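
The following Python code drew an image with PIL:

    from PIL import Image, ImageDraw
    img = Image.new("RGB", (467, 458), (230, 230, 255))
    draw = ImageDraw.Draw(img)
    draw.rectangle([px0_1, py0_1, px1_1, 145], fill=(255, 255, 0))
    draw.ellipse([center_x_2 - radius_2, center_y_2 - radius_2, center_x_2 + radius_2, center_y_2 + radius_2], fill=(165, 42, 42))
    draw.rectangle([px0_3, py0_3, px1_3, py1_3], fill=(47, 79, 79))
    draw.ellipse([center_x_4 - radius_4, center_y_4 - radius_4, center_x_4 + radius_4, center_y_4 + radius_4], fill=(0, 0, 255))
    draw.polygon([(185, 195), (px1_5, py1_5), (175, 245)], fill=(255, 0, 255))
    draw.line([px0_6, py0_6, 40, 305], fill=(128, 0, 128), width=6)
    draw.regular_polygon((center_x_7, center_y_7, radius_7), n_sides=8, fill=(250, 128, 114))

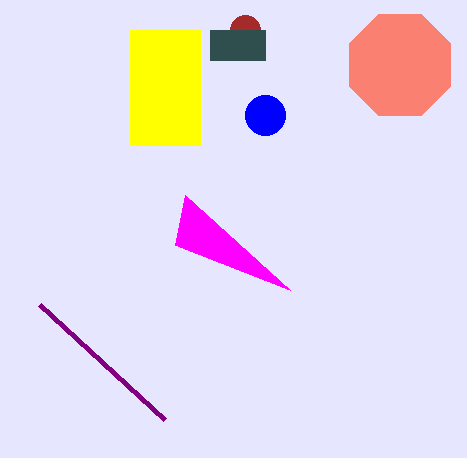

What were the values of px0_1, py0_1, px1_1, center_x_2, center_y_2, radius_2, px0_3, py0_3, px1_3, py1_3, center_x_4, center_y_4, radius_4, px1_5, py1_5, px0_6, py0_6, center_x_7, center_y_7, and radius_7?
px0_1 = 130
py0_1 = 30
px1_1 = 200
center_x_2 = 245
center_y_2 = 30
radius_2 = 15
px0_3 = 210
py0_3 = 30
px1_3 = 265
py1_3 = 60
center_x_4 = 265
center_y_4 = 115
radius_4 = 20
px1_5 = 290
py1_5 = 290
px0_6 = 165
py0_6 = 420
center_x_7 = 400
center_y_7 = 65
radius_7 = 55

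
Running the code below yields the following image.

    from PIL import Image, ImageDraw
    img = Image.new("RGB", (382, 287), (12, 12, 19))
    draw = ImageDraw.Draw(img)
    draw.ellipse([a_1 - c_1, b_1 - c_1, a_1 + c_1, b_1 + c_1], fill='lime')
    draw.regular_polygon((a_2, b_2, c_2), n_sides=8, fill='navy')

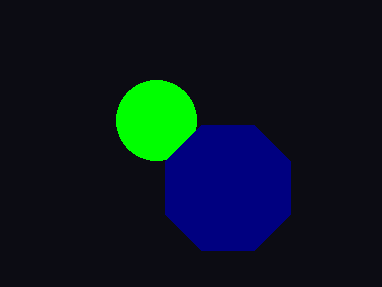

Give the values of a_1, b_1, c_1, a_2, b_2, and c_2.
a_1 = 156, b_1 = 120, c_1 = 40, a_2 = 228, b_2 = 188, c_2 = 68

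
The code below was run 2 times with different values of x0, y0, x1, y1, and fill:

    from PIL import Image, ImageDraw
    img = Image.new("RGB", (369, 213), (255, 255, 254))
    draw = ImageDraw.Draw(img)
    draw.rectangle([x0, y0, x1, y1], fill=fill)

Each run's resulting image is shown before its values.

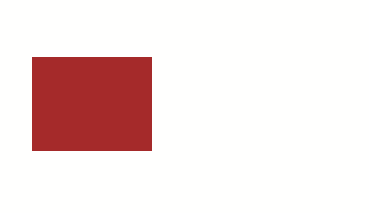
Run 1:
x0 = 32; y0 = 57; x1 = 151; y1 = 150; fill = 'brown'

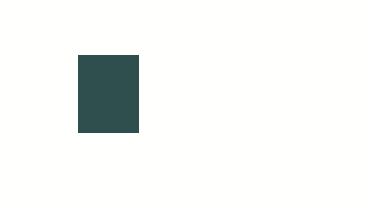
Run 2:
x0 = 78
y0 = 55
x1 = 138
y1 = 132
fill = 'darkslategray'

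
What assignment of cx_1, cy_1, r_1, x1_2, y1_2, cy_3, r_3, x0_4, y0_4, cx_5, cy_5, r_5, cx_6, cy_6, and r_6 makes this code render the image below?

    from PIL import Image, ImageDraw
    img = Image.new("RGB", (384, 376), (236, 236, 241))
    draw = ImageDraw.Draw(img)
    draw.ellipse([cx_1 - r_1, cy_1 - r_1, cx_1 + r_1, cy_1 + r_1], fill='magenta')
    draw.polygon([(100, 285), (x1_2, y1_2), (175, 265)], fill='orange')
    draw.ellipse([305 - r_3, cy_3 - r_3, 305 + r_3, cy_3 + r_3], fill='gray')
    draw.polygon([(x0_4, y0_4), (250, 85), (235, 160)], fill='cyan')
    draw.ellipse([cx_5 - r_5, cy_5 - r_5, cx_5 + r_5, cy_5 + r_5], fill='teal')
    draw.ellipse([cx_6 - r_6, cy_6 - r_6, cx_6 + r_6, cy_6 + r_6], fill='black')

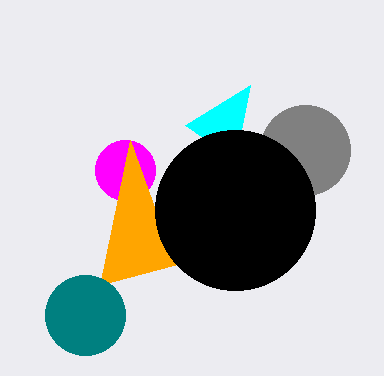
cx_1 = 125
cy_1 = 170
r_1 = 30
x1_2 = 130
y1_2 = 140
cy_3 = 150
r_3 = 45
x0_4 = 185
y0_4 = 125
cx_5 = 85
cy_5 = 315
r_5 = 40
cx_6 = 235
cy_6 = 210
r_6 = 80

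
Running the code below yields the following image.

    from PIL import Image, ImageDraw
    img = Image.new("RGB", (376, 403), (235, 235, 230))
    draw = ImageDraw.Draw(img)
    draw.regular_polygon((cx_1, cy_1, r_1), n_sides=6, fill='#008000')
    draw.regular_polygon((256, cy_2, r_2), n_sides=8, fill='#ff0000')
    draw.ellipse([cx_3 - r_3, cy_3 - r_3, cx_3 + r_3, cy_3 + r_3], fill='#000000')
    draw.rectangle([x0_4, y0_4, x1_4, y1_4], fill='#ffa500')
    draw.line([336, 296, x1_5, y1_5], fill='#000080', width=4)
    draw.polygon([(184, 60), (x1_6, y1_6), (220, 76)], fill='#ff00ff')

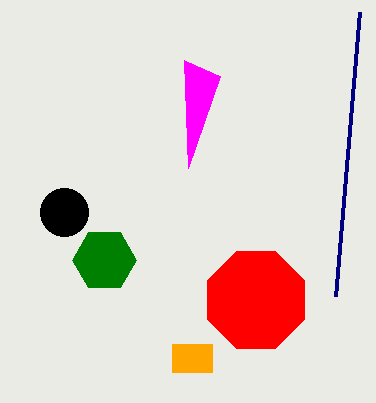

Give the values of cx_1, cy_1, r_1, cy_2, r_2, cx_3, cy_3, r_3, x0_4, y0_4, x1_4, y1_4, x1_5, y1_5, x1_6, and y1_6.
cx_1 = 104, cy_1 = 260, r_1 = 32, cy_2 = 300, r_2 = 52, cx_3 = 64, cy_3 = 212, r_3 = 24, x0_4 = 172, y0_4 = 344, x1_4 = 212, y1_4 = 372, x1_5 = 360, y1_5 = 12, x1_6 = 188, y1_6 = 168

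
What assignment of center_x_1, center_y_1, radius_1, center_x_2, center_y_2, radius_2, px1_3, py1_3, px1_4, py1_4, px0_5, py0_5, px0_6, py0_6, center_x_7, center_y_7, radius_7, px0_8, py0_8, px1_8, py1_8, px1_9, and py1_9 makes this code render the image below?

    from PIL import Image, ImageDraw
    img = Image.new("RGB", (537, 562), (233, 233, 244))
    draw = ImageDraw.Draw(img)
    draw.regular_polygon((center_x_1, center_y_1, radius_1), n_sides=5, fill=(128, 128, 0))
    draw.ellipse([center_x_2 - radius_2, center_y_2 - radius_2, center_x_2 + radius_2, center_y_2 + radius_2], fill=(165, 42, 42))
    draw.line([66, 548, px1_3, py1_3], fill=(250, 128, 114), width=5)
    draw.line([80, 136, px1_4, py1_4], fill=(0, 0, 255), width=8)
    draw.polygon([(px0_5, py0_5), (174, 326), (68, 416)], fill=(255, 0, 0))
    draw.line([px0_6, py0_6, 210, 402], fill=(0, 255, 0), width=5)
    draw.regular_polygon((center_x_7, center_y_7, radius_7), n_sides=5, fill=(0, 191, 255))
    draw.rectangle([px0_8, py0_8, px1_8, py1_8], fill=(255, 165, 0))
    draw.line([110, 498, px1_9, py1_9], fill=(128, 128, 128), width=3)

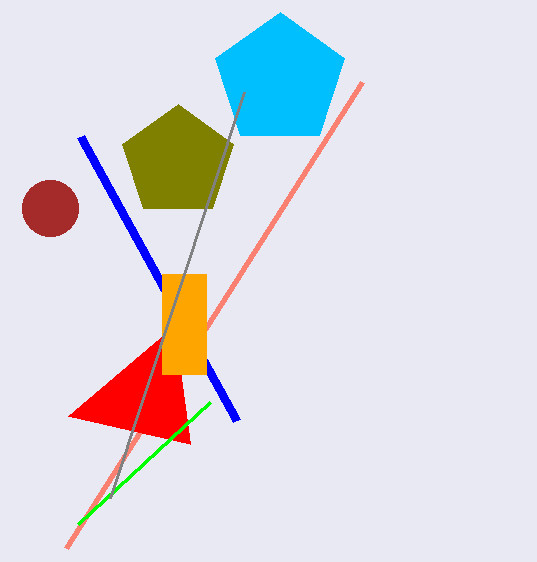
center_x_1 = 178, center_y_1 = 162, radius_1 = 58, center_x_2 = 50, center_y_2 = 208, radius_2 = 28, px1_3 = 362, py1_3 = 82, px1_4 = 236, py1_4 = 420, px0_5 = 190, py0_5 = 444, px0_6 = 78, py0_6 = 524, center_x_7 = 280, center_y_7 = 80, radius_7 = 68, px0_8 = 162, py0_8 = 274, px1_8 = 206, py1_8 = 374, px1_9 = 244, py1_9 = 92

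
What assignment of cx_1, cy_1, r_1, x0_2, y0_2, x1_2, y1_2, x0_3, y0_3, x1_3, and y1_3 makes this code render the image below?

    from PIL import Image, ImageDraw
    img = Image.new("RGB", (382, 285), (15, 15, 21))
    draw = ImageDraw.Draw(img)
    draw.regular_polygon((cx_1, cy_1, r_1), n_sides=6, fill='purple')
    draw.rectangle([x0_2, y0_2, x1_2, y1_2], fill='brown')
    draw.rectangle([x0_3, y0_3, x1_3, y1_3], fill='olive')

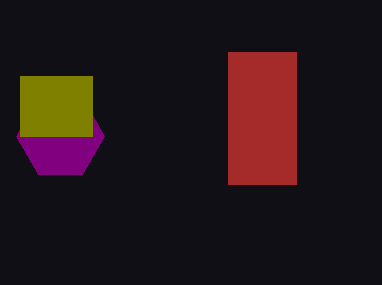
cx_1 = 60, cy_1 = 136, r_1 = 44, x0_2 = 228, y0_2 = 52, x1_2 = 296, y1_2 = 184, x0_3 = 20, y0_3 = 76, x1_3 = 92, y1_3 = 136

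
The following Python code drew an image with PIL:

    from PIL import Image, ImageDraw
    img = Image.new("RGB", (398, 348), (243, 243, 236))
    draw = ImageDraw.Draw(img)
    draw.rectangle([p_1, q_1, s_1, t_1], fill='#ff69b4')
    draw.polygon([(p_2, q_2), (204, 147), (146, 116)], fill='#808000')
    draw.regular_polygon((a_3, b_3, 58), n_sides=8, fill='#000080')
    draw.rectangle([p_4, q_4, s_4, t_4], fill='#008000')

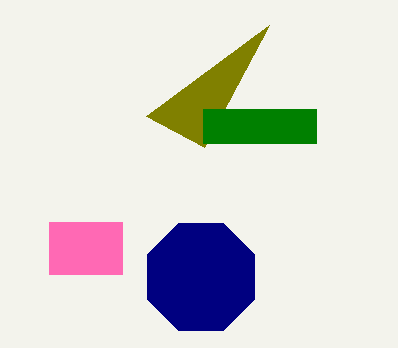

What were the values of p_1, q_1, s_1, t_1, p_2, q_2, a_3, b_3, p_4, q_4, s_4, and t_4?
p_1 = 49, q_1 = 222, s_1 = 122, t_1 = 274, p_2 = 269, q_2 = 25, a_3 = 201, b_3 = 277, p_4 = 203, q_4 = 109, s_4 = 316, t_4 = 143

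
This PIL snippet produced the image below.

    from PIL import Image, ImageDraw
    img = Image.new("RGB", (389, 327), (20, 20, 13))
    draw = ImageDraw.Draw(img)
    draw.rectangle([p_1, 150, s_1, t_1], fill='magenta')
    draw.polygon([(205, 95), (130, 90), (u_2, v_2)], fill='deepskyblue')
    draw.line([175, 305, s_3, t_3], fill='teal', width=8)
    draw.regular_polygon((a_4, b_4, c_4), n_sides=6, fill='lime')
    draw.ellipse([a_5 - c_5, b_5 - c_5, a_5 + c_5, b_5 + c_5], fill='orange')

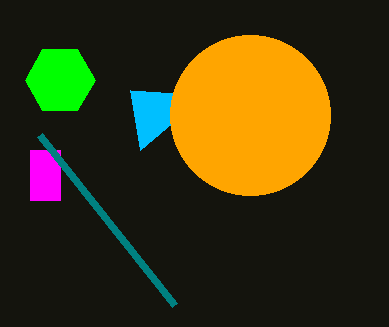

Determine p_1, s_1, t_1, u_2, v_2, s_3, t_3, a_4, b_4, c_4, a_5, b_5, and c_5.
p_1 = 30; s_1 = 60; t_1 = 200; u_2 = 140; v_2 = 150; s_3 = 40; t_3 = 135; a_4 = 60; b_4 = 80; c_4 = 35; a_5 = 250; b_5 = 115; c_5 = 80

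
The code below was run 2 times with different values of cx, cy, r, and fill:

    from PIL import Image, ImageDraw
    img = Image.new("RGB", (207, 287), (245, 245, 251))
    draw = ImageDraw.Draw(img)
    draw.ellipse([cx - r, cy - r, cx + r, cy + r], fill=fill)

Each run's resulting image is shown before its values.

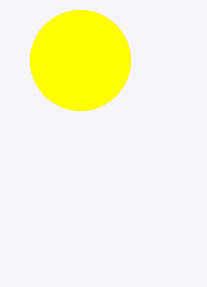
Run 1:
cx = 80, cy = 60, r = 50, fill = 'yellow'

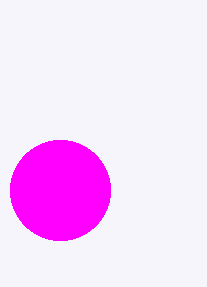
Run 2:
cx = 60, cy = 190, r = 50, fill = 'magenta'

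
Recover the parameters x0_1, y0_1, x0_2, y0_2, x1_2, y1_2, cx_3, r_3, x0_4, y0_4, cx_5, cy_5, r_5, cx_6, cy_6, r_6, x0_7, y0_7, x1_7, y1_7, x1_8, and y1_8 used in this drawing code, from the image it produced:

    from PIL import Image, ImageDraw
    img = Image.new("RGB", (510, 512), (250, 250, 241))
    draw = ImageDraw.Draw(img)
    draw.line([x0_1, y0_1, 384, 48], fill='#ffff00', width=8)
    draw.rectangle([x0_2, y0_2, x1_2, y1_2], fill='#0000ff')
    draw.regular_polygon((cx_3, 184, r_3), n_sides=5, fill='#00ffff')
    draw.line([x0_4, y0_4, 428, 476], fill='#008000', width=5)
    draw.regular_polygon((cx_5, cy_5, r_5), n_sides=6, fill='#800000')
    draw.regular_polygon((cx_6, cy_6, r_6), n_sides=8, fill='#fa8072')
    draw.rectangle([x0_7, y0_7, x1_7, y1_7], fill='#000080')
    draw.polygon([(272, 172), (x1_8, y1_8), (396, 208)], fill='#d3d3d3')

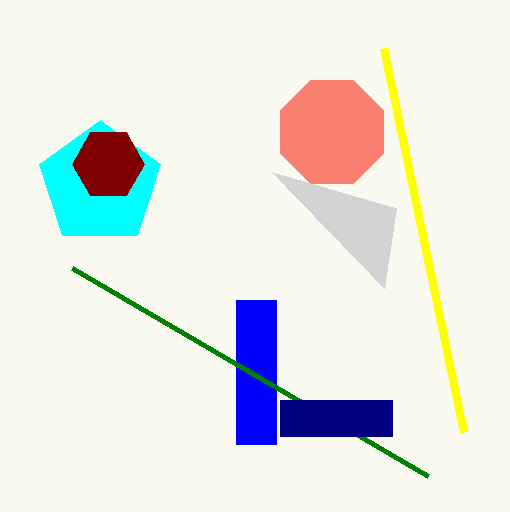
x0_1 = 464
y0_1 = 432
x0_2 = 236
y0_2 = 300
x1_2 = 276
y1_2 = 444
cx_3 = 100
r_3 = 64
x0_4 = 72
y0_4 = 268
cx_5 = 108
cy_5 = 164
r_5 = 36
cx_6 = 332
cy_6 = 132
r_6 = 56
x0_7 = 280
y0_7 = 400
x1_7 = 392
y1_7 = 436
x1_8 = 384
y1_8 = 288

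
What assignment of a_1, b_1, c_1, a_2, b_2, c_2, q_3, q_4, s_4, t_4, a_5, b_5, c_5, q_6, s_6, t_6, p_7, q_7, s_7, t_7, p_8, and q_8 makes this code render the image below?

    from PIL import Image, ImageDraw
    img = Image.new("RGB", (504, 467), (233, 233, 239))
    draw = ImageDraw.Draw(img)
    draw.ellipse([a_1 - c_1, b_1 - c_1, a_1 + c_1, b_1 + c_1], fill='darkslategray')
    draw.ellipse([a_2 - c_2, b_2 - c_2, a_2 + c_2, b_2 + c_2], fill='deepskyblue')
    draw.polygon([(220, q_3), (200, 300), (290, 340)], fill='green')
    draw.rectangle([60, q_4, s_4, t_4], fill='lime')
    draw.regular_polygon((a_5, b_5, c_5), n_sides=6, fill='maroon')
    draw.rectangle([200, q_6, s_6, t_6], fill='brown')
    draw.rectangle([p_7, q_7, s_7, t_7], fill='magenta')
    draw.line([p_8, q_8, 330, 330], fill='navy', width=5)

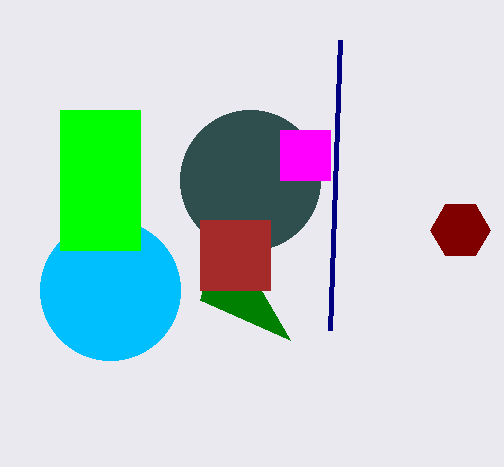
a_1 = 250; b_1 = 180; c_1 = 70; a_2 = 110; b_2 = 290; c_2 = 70; q_3 = 220; q_4 = 110; s_4 = 140; t_4 = 250; a_5 = 460; b_5 = 230; c_5 = 30; q_6 = 220; s_6 = 270; t_6 = 290; p_7 = 280; q_7 = 130; s_7 = 330; t_7 = 180; p_8 = 340; q_8 = 40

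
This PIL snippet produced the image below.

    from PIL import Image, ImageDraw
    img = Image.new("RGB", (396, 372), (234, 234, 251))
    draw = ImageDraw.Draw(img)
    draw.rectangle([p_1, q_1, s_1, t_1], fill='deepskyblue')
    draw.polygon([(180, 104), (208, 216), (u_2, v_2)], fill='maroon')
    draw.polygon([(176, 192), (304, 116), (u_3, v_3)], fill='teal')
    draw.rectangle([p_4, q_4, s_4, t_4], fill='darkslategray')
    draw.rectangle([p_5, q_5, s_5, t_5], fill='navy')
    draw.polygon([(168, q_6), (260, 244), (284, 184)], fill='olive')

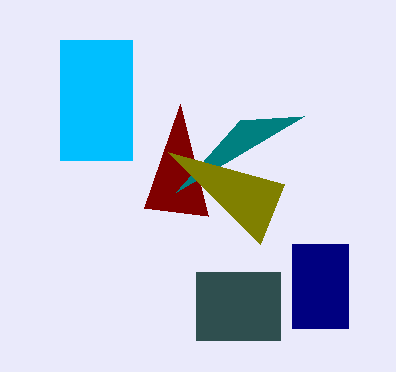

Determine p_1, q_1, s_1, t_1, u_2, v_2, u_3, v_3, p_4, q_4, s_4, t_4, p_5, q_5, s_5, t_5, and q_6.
p_1 = 60, q_1 = 40, s_1 = 132, t_1 = 160, u_2 = 144, v_2 = 208, u_3 = 240, v_3 = 120, p_4 = 196, q_4 = 272, s_4 = 280, t_4 = 340, p_5 = 292, q_5 = 244, s_5 = 348, t_5 = 328, q_6 = 152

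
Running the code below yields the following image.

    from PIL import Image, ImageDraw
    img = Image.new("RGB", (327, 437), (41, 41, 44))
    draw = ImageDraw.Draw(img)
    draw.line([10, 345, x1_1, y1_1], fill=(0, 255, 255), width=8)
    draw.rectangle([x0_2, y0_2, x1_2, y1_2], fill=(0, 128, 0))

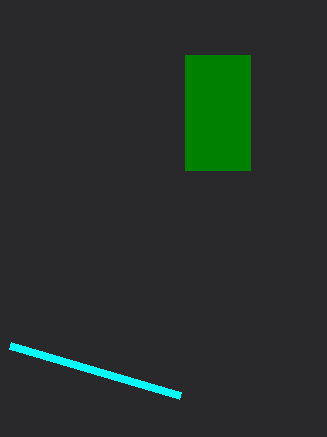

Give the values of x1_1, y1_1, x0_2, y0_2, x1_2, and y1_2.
x1_1 = 180, y1_1 = 395, x0_2 = 185, y0_2 = 55, x1_2 = 250, y1_2 = 170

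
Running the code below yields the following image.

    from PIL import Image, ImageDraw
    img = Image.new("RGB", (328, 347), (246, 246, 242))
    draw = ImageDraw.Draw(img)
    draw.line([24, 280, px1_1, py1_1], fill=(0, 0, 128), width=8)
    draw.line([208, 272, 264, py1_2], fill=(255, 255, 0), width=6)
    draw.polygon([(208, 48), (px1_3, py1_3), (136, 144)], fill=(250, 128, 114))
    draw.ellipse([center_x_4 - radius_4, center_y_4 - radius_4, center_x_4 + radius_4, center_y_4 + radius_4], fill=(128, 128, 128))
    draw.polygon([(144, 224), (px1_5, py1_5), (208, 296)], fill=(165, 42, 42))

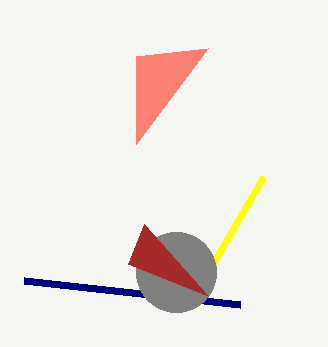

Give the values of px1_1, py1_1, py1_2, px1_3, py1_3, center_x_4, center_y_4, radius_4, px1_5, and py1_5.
px1_1 = 240, py1_1 = 304, py1_2 = 176, px1_3 = 136, py1_3 = 56, center_x_4 = 176, center_y_4 = 272, radius_4 = 40, px1_5 = 128, py1_5 = 264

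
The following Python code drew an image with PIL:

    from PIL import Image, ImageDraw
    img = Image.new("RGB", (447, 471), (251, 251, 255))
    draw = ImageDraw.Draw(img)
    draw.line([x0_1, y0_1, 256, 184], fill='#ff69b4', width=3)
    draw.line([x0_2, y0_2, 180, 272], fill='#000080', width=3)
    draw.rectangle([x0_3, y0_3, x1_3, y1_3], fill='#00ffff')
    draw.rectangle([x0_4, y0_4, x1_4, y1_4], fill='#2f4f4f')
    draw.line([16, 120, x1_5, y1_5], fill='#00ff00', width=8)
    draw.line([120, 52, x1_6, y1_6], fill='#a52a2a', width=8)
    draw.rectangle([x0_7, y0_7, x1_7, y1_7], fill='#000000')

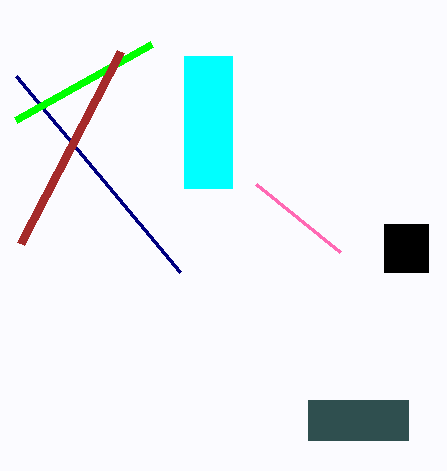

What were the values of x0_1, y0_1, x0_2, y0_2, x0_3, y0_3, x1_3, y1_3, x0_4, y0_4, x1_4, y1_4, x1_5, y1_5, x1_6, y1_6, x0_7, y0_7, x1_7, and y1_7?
x0_1 = 340
y0_1 = 252
x0_2 = 16
y0_2 = 76
x0_3 = 184
y0_3 = 56
x1_3 = 232
y1_3 = 188
x0_4 = 308
y0_4 = 400
x1_4 = 408
y1_4 = 440
x1_5 = 152
y1_5 = 44
x1_6 = 20
y1_6 = 244
x0_7 = 384
y0_7 = 224
x1_7 = 428
y1_7 = 272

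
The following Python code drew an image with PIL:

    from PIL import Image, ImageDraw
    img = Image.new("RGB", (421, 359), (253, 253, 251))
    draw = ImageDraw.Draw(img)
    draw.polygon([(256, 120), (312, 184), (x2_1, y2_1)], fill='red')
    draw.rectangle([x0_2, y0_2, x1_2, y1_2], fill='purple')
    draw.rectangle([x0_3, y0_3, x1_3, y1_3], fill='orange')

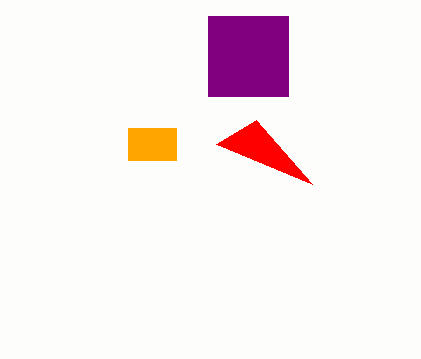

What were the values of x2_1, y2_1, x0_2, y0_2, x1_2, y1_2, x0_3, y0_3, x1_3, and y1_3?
x2_1 = 216; y2_1 = 144; x0_2 = 208; y0_2 = 16; x1_2 = 288; y1_2 = 96; x0_3 = 128; y0_3 = 128; x1_3 = 176; y1_3 = 160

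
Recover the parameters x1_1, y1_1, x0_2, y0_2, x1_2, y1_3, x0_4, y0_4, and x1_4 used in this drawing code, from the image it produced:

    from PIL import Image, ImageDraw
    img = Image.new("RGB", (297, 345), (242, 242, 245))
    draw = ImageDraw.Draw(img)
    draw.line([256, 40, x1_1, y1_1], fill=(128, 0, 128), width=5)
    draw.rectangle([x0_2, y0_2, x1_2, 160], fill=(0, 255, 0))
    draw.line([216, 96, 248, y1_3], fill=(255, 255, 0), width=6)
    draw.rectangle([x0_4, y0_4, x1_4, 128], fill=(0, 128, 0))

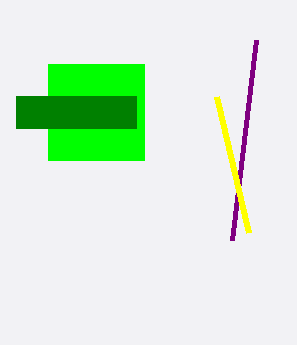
x1_1 = 232, y1_1 = 240, x0_2 = 48, y0_2 = 64, x1_2 = 144, y1_3 = 232, x0_4 = 16, y0_4 = 96, x1_4 = 136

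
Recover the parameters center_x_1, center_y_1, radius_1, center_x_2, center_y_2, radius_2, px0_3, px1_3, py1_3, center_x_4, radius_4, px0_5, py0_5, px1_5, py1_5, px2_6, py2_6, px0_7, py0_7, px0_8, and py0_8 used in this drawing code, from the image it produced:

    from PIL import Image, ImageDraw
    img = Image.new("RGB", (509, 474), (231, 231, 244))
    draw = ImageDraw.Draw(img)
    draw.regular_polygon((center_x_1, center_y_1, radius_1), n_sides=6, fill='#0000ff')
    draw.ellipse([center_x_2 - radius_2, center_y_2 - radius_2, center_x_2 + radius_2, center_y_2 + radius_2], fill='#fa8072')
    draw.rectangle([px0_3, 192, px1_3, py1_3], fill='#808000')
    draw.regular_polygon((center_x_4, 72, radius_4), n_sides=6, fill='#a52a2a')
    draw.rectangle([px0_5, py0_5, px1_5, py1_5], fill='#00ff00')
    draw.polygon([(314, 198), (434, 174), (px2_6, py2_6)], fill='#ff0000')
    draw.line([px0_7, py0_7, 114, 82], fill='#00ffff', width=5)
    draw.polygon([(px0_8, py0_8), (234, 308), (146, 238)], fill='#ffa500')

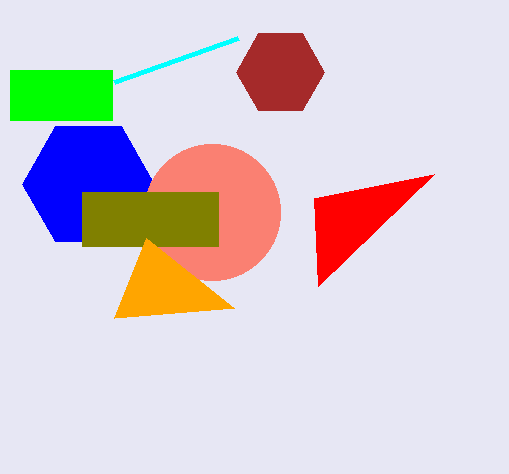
center_x_1 = 88; center_y_1 = 184; radius_1 = 66; center_x_2 = 212; center_y_2 = 212; radius_2 = 68; px0_3 = 82; px1_3 = 218; py1_3 = 246; center_x_4 = 280; radius_4 = 44; px0_5 = 10; py0_5 = 70; px1_5 = 112; py1_5 = 120; px2_6 = 318; py2_6 = 286; px0_7 = 238; py0_7 = 38; px0_8 = 114; py0_8 = 318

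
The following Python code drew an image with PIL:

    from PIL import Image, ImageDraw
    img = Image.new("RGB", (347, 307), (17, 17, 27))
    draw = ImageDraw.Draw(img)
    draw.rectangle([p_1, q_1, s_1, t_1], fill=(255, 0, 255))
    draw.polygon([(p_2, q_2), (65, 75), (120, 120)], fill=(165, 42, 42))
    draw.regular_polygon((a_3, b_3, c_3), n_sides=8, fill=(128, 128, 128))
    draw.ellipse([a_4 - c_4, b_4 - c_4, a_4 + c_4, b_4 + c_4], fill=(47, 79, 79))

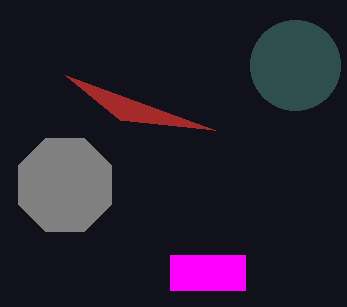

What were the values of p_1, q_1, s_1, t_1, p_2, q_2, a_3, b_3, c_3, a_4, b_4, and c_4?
p_1 = 170; q_1 = 255; s_1 = 245; t_1 = 290; p_2 = 215; q_2 = 130; a_3 = 65; b_3 = 185; c_3 = 50; a_4 = 295; b_4 = 65; c_4 = 45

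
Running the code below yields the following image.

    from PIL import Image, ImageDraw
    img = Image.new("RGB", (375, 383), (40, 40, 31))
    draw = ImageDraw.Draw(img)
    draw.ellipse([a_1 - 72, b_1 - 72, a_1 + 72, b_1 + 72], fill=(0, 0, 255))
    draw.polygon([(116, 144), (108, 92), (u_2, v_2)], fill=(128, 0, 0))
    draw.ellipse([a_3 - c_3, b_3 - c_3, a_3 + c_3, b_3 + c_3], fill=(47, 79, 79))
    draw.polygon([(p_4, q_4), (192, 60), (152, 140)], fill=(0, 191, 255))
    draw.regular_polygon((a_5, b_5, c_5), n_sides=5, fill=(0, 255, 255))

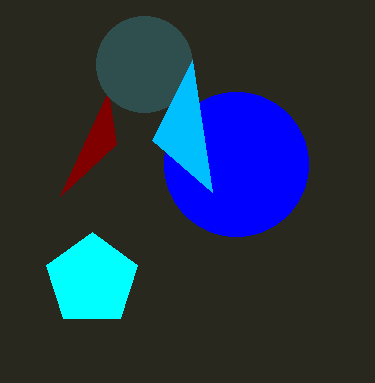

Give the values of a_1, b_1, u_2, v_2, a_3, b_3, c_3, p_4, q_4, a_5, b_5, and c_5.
a_1 = 236, b_1 = 164, u_2 = 60, v_2 = 196, a_3 = 144, b_3 = 64, c_3 = 48, p_4 = 212, q_4 = 192, a_5 = 92, b_5 = 280, c_5 = 48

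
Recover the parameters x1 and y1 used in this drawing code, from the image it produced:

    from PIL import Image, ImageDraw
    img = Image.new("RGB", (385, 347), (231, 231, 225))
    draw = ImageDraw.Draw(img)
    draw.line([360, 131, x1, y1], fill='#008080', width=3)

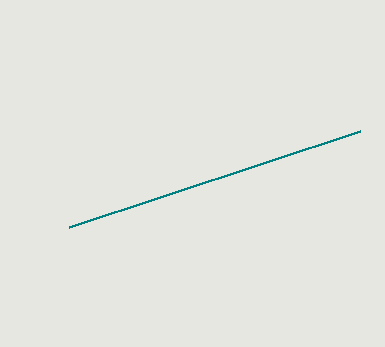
x1 = 69
y1 = 227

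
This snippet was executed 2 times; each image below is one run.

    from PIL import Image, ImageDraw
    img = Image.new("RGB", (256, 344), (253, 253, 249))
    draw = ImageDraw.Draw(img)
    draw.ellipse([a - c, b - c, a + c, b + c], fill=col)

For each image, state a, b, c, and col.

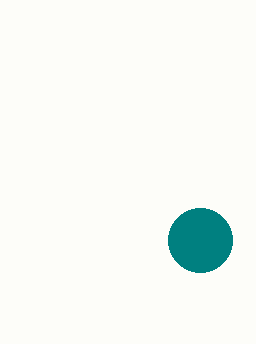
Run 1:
a = 200, b = 240, c = 32, col = 'teal'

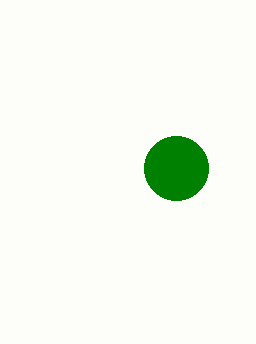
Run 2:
a = 176, b = 168, c = 32, col = 'green'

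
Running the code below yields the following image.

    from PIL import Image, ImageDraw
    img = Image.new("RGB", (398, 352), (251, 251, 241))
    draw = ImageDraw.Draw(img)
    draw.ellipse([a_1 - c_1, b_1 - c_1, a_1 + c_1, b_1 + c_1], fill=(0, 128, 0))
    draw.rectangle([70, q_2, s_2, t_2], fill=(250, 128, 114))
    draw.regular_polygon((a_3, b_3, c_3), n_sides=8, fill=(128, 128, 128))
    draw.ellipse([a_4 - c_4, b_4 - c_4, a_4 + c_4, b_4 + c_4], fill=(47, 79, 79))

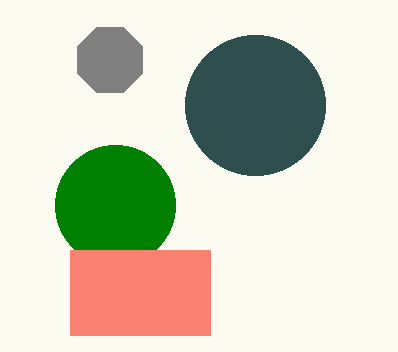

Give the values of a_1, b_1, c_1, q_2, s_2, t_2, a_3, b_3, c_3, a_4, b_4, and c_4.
a_1 = 115; b_1 = 205; c_1 = 60; q_2 = 250; s_2 = 210; t_2 = 335; a_3 = 110; b_3 = 60; c_3 = 35; a_4 = 255; b_4 = 105; c_4 = 70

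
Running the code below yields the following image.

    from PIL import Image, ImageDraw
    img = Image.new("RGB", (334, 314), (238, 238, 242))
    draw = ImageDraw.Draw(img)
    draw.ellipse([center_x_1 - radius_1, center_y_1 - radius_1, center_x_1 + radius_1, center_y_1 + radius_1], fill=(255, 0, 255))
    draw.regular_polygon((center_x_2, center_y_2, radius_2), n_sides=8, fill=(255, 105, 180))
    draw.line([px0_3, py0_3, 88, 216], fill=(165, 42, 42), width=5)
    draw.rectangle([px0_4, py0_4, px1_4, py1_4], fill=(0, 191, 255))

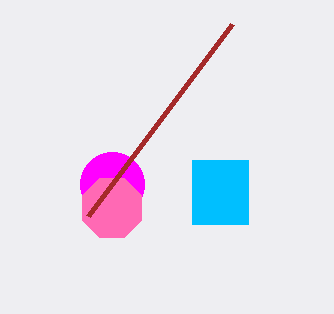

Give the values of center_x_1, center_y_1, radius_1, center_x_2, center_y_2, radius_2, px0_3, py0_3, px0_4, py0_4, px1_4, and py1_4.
center_x_1 = 112, center_y_1 = 184, radius_1 = 32, center_x_2 = 112, center_y_2 = 208, radius_2 = 32, px0_3 = 232, py0_3 = 24, px0_4 = 192, py0_4 = 160, px1_4 = 248, py1_4 = 224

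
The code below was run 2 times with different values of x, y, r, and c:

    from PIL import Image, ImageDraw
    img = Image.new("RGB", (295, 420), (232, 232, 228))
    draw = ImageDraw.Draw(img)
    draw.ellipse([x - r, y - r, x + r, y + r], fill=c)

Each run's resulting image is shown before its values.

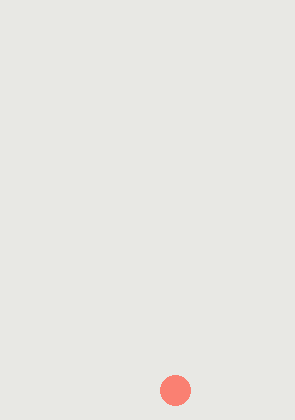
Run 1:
x = 175; y = 390; r = 15; c = 'salmon'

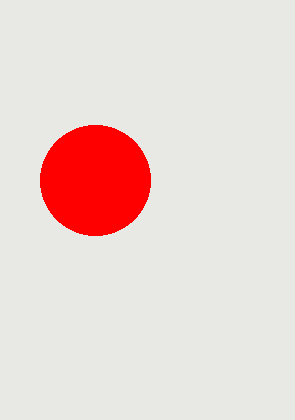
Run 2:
x = 95, y = 180, r = 55, c = 'red'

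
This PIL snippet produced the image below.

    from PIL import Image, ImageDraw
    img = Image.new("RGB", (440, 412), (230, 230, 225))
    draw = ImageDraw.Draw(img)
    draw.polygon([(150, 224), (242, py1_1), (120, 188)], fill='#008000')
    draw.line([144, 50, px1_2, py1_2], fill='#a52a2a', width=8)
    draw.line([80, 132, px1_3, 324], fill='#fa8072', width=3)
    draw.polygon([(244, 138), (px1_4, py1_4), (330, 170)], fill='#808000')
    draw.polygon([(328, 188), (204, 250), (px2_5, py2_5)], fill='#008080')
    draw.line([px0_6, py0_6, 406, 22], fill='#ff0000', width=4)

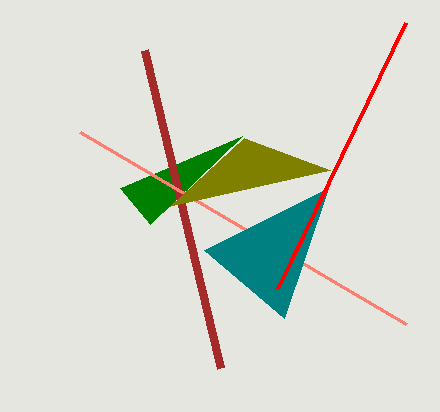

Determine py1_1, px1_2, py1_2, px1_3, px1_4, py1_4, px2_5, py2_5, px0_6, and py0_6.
py1_1 = 136, px1_2 = 220, py1_2 = 368, px1_3 = 406, px1_4 = 170, py1_4 = 206, px2_5 = 284, py2_5 = 318, px0_6 = 278, py0_6 = 288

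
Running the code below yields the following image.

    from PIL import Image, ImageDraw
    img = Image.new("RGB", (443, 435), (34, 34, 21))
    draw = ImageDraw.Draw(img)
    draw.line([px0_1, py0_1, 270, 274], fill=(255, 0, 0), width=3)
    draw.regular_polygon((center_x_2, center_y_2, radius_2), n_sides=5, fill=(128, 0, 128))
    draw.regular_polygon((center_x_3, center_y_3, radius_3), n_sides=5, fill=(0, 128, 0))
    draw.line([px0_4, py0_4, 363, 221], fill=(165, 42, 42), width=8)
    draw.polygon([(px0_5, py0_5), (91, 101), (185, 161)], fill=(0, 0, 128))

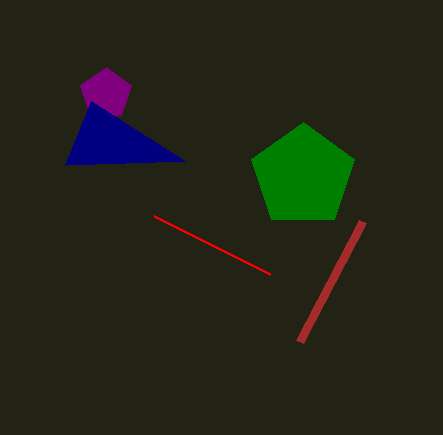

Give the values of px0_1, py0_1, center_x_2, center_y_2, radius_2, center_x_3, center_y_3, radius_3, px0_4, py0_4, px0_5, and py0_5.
px0_1 = 154; py0_1 = 216; center_x_2 = 106; center_y_2 = 94; radius_2 = 27; center_x_3 = 303; center_y_3 = 176; radius_3 = 54; px0_4 = 300; py0_4 = 341; px0_5 = 65; py0_5 = 165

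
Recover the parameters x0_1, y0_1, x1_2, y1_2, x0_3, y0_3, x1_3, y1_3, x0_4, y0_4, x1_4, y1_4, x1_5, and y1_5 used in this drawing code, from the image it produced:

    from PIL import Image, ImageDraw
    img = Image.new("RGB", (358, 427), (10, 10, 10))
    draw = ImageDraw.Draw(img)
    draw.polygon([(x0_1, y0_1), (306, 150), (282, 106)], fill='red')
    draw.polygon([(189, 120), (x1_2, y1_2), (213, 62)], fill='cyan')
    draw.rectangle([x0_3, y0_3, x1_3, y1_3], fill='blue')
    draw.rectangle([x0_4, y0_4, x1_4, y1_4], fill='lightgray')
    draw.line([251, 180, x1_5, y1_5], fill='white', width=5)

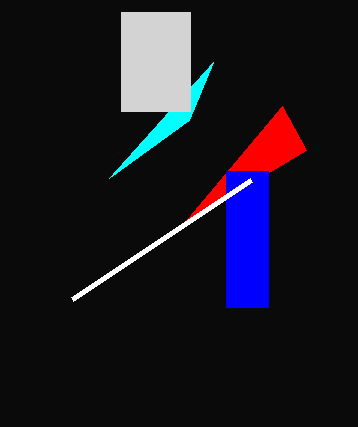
x0_1 = 183, y0_1 = 224, x1_2 = 109, y1_2 = 178, x0_3 = 226, y0_3 = 171, x1_3 = 268, y1_3 = 307, x0_4 = 121, y0_4 = 12, x1_4 = 190, y1_4 = 111, x1_5 = 72, y1_5 = 299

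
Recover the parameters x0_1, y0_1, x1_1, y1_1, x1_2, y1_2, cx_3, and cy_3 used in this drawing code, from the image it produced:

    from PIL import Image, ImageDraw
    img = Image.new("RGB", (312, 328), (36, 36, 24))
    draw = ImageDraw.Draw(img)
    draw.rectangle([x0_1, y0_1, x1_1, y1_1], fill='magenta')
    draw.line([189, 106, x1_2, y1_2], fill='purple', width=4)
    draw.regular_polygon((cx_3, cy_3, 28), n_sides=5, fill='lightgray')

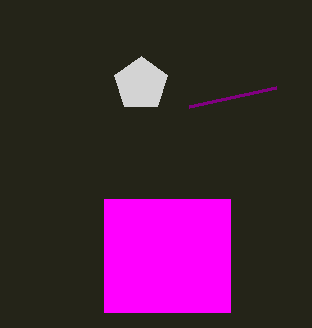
x0_1 = 104
y0_1 = 199
x1_1 = 230
y1_1 = 312
x1_2 = 276
y1_2 = 87
cx_3 = 141
cy_3 = 84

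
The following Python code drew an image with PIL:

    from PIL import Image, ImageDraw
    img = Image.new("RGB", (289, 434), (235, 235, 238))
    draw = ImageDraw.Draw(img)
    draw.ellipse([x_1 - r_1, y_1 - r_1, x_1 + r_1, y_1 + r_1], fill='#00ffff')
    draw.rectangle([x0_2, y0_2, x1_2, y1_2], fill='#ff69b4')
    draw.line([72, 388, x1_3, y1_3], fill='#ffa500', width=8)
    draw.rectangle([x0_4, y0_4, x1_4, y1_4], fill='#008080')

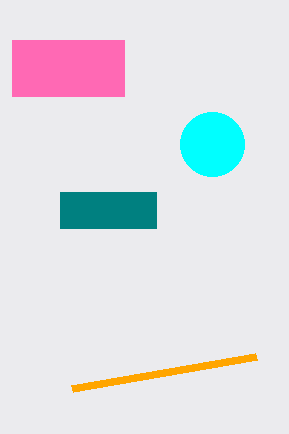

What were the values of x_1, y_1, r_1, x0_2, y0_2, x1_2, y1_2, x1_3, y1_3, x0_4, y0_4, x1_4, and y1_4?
x_1 = 212
y_1 = 144
r_1 = 32
x0_2 = 12
y0_2 = 40
x1_2 = 124
y1_2 = 96
x1_3 = 256
y1_3 = 356
x0_4 = 60
y0_4 = 192
x1_4 = 156
y1_4 = 228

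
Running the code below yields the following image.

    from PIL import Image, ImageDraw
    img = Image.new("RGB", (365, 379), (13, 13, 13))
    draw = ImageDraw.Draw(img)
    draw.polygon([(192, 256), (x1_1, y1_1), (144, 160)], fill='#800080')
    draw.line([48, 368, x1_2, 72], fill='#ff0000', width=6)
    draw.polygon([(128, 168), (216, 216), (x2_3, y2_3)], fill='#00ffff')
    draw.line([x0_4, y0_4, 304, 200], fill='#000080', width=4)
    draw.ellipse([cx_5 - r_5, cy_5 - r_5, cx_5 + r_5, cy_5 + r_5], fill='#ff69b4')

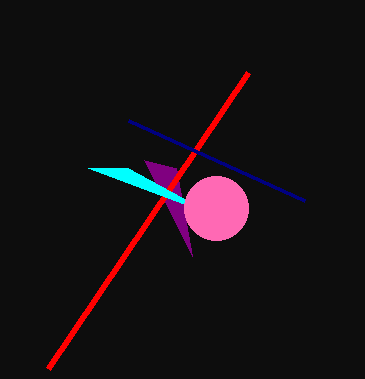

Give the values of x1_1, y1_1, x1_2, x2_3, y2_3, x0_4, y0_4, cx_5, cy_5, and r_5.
x1_1 = 176; y1_1 = 168; x1_2 = 248; x2_3 = 88; y2_3 = 168; x0_4 = 128; y0_4 = 120; cx_5 = 216; cy_5 = 208; r_5 = 32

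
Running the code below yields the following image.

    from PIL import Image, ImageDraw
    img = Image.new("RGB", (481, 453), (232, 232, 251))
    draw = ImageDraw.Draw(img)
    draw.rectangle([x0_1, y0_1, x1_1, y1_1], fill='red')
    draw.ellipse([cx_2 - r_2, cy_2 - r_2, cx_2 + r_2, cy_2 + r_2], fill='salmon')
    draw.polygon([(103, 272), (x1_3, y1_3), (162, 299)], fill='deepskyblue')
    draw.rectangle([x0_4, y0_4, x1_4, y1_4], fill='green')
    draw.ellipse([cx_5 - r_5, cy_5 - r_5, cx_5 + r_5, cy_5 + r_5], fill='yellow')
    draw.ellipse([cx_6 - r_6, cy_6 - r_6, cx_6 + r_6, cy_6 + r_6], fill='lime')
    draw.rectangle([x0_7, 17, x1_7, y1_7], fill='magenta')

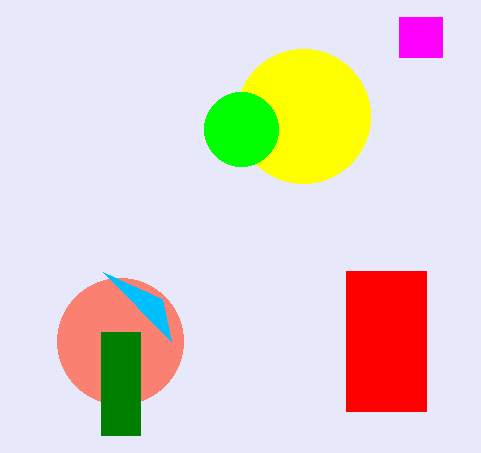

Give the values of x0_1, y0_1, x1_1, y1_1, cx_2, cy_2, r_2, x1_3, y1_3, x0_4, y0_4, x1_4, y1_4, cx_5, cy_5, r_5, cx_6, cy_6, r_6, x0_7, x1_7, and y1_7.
x0_1 = 346, y0_1 = 271, x1_1 = 426, y1_1 = 411, cx_2 = 120, cy_2 = 341, r_2 = 63, x1_3 = 171, y1_3 = 341, x0_4 = 101, y0_4 = 332, x1_4 = 140, y1_4 = 435, cx_5 = 303, cy_5 = 116, r_5 = 67, cx_6 = 241, cy_6 = 129, r_6 = 37, x0_7 = 399, x1_7 = 442, y1_7 = 57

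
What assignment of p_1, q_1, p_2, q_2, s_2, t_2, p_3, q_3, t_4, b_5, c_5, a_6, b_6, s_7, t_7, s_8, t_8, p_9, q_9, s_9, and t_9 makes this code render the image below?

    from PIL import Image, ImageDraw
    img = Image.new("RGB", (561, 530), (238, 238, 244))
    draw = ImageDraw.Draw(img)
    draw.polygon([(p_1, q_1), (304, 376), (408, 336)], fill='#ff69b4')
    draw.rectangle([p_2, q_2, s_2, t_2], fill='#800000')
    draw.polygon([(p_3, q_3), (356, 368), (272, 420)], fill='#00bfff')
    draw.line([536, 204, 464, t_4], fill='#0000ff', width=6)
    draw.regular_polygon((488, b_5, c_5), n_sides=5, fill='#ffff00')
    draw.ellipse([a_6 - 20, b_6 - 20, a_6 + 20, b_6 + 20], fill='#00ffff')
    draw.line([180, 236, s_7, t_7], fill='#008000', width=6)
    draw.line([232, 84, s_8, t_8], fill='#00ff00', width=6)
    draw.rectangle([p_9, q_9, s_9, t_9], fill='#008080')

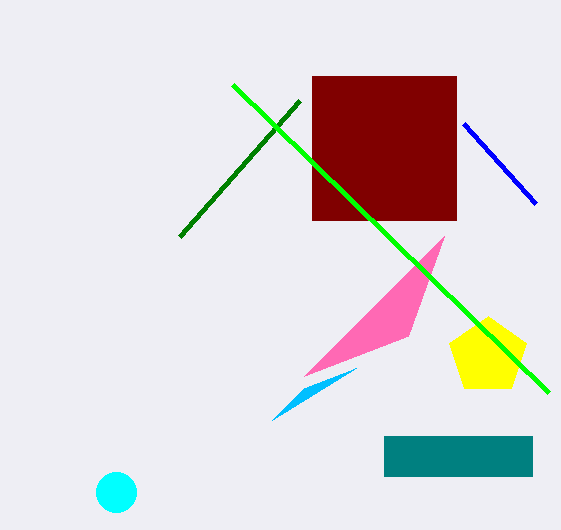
p_1 = 444
q_1 = 236
p_2 = 312
q_2 = 76
s_2 = 456
t_2 = 220
p_3 = 304
q_3 = 388
t_4 = 124
b_5 = 356
c_5 = 40
a_6 = 116
b_6 = 492
s_7 = 300
t_7 = 100
s_8 = 548
t_8 = 392
p_9 = 384
q_9 = 436
s_9 = 532
t_9 = 476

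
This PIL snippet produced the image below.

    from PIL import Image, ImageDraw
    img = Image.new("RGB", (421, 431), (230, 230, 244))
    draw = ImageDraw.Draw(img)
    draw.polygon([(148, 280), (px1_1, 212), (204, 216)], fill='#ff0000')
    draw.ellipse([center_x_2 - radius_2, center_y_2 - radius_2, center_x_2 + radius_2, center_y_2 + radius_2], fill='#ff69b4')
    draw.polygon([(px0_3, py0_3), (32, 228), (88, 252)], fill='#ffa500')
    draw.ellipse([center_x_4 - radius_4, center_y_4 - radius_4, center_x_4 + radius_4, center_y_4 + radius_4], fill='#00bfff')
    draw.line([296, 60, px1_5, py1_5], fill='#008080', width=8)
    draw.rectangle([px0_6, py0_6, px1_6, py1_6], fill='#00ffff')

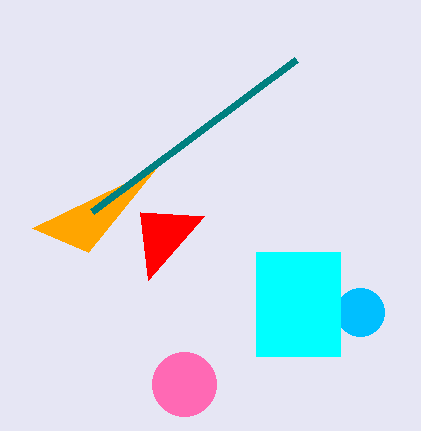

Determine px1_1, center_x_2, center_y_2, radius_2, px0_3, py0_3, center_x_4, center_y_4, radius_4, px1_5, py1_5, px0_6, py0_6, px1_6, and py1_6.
px1_1 = 140, center_x_2 = 184, center_y_2 = 384, radius_2 = 32, px0_3 = 156, py0_3 = 168, center_x_4 = 360, center_y_4 = 312, radius_4 = 24, px1_5 = 92, py1_5 = 212, px0_6 = 256, py0_6 = 252, px1_6 = 340, py1_6 = 356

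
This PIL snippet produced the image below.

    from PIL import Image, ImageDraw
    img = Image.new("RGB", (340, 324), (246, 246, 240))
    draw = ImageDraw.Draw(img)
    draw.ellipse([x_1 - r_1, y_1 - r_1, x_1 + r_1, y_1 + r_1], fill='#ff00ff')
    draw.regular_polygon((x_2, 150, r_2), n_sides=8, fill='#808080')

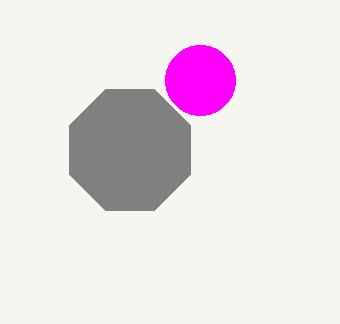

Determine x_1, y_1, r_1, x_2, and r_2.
x_1 = 200; y_1 = 80; r_1 = 35; x_2 = 130; r_2 = 65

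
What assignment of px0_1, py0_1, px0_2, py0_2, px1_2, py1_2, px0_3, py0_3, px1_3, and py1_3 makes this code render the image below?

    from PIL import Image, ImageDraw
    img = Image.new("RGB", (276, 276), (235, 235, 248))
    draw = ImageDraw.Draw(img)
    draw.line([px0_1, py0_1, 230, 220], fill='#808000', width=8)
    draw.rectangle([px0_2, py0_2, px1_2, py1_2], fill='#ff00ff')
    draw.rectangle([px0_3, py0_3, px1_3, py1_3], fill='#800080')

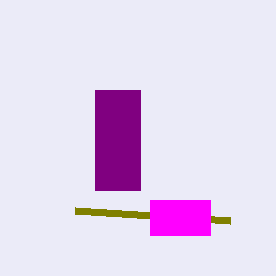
px0_1 = 75; py0_1 = 210; px0_2 = 150; py0_2 = 200; px1_2 = 210; py1_2 = 235; px0_3 = 95; py0_3 = 90; px1_3 = 140; py1_3 = 190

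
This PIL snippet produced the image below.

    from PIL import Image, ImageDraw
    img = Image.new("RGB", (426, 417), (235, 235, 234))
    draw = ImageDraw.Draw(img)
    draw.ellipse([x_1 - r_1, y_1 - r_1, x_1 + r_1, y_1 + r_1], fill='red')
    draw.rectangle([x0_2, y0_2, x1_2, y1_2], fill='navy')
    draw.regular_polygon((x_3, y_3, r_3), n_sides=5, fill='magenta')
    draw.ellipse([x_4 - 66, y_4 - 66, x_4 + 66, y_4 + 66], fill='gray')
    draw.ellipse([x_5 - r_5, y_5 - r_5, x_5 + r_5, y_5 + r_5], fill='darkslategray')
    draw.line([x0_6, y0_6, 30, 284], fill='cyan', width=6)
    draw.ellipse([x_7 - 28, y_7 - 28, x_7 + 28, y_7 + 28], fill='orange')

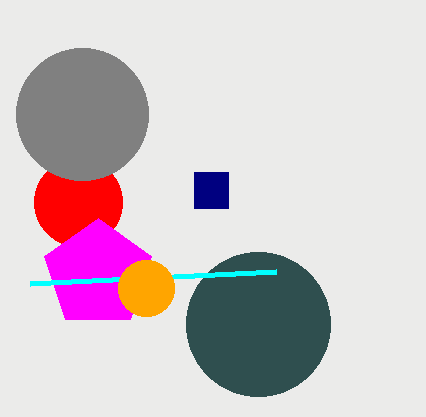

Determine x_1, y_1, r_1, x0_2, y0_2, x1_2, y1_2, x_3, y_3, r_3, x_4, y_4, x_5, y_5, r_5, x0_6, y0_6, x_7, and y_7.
x_1 = 78, y_1 = 202, r_1 = 44, x0_2 = 194, y0_2 = 172, x1_2 = 228, y1_2 = 208, x_3 = 98, y_3 = 274, r_3 = 56, x_4 = 82, y_4 = 114, x_5 = 258, y_5 = 324, r_5 = 72, x0_6 = 276, y0_6 = 272, x_7 = 146, y_7 = 288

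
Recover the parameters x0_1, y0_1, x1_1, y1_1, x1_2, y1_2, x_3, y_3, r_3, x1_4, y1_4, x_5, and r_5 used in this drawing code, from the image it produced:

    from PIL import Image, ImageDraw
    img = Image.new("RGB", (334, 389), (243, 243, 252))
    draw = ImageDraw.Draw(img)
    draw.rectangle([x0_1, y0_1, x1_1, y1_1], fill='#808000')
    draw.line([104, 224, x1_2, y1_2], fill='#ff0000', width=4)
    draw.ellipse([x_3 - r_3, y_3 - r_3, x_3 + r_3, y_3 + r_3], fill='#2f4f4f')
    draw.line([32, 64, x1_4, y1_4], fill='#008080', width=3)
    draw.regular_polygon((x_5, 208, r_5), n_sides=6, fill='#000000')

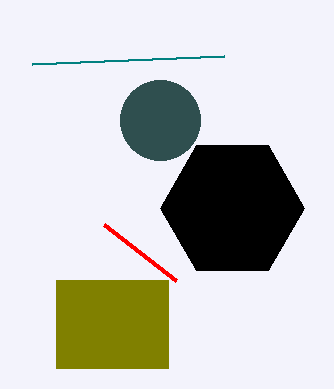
x0_1 = 56; y0_1 = 280; x1_1 = 168; y1_1 = 368; x1_2 = 176; y1_2 = 280; x_3 = 160; y_3 = 120; r_3 = 40; x1_4 = 224; y1_4 = 56; x_5 = 232; r_5 = 72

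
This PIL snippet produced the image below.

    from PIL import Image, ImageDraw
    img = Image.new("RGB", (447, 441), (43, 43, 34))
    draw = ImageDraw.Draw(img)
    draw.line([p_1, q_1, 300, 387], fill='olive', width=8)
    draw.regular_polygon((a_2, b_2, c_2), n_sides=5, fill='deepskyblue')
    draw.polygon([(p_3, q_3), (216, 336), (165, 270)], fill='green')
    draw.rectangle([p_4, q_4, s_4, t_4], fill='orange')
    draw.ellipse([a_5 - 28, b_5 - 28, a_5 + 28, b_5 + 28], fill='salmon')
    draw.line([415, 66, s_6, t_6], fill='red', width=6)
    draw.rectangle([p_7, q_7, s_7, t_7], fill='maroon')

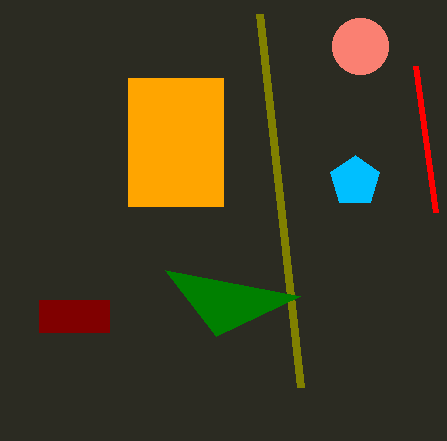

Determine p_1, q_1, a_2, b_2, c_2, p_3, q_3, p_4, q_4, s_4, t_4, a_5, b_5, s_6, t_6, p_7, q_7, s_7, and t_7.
p_1 = 259, q_1 = 14, a_2 = 355, b_2 = 181, c_2 = 26, p_3 = 300, q_3 = 296, p_4 = 128, q_4 = 78, s_4 = 223, t_4 = 206, a_5 = 360, b_5 = 46, s_6 = 435, t_6 = 212, p_7 = 39, q_7 = 300, s_7 = 109, t_7 = 332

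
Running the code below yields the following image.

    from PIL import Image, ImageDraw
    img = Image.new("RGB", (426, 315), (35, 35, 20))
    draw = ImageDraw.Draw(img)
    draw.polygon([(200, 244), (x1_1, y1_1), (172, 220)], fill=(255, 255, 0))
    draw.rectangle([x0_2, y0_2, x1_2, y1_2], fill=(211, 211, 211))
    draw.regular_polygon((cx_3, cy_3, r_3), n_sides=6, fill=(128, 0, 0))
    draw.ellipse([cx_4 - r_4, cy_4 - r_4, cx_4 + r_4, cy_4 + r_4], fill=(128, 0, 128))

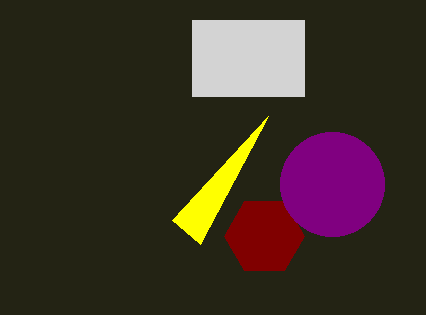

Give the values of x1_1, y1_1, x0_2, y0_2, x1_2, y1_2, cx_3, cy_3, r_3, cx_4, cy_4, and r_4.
x1_1 = 268; y1_1 = 116; x0_2 = 192; y0_2 = 20; x1_2 = 304; y1_2 = 96; cx_3 = 264; cy_3 = 236; r_3 = 40; cx_4 = 332; cy_4 = 184; r_4 = 52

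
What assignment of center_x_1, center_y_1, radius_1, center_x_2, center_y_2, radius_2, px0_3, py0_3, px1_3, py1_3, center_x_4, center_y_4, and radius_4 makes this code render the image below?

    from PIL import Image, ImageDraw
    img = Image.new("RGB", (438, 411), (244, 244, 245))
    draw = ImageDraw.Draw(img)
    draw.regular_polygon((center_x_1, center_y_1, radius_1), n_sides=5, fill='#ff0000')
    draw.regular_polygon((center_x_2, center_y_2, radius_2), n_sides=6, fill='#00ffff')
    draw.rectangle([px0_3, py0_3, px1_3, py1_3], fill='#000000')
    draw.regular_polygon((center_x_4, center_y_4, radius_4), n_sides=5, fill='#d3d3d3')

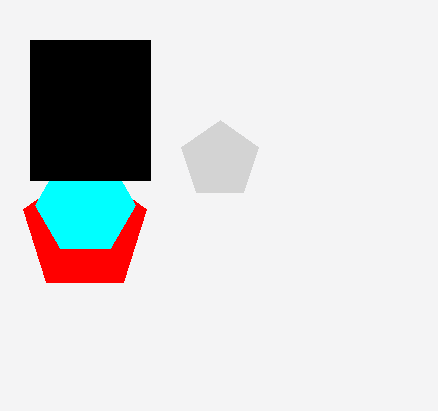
center_x_1 = 85
center_y_1 = 230
radius_1 = 65
center_x_2 = 85
center_y_2 = 205
radius_2 = 50
px0_3 = 30
py0_3 = 40
px1_3 = 150
py1_3 = 180
center_x_4 = 220
center_y_4 = 160
radius_4 = 40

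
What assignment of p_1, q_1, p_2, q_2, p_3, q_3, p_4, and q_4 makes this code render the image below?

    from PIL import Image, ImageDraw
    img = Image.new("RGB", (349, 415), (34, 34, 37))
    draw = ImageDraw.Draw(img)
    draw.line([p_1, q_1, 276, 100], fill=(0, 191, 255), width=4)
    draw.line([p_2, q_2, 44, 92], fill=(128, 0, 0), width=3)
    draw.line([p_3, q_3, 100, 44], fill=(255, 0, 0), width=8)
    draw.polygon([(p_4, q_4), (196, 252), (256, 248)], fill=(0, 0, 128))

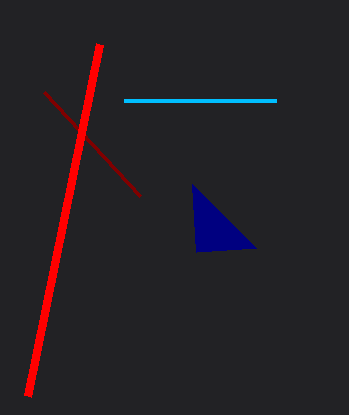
p_1 = 124; q_1 = 100; p_2 = 140; q_2 = 196; p_3 = 28; q_3 = 396; p_4 = 192; q_4 = 184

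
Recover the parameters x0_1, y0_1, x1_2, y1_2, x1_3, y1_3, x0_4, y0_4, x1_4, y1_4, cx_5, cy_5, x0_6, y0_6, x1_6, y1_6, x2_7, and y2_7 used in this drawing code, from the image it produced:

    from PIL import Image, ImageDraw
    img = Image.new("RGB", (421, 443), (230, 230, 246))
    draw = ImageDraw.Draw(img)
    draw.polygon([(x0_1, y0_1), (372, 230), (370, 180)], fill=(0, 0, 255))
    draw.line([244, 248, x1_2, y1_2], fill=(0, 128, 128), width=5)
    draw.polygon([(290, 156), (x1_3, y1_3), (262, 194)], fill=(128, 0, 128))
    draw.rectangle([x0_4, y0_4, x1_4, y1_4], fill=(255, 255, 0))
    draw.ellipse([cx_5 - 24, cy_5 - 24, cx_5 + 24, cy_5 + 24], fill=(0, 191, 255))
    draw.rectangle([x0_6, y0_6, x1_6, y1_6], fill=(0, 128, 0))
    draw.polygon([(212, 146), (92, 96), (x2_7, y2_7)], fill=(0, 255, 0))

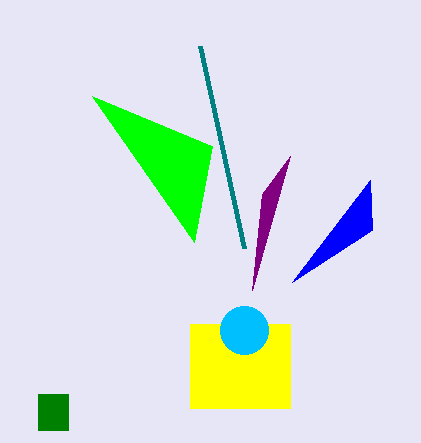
x0_1 = 292, y0_1 = 282, x1_2 = 200, y1_2 = 46, x1_3 = 252, y1_3 = 290, x0_4 = 190, y0_4 = 324, x1_4 = 290, y1_4 = 408, cx_5 = 244, cy_5 = 330, x0_6 = 38, y0_6 = 394, x1_6 = 68, y1_6 = 430, x2_7 = 194, y2_7 = 242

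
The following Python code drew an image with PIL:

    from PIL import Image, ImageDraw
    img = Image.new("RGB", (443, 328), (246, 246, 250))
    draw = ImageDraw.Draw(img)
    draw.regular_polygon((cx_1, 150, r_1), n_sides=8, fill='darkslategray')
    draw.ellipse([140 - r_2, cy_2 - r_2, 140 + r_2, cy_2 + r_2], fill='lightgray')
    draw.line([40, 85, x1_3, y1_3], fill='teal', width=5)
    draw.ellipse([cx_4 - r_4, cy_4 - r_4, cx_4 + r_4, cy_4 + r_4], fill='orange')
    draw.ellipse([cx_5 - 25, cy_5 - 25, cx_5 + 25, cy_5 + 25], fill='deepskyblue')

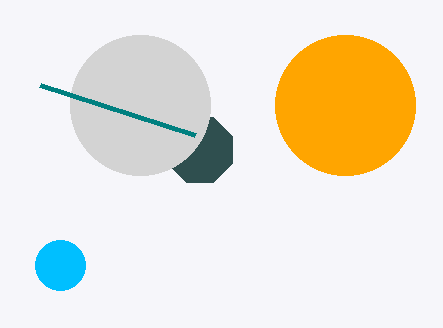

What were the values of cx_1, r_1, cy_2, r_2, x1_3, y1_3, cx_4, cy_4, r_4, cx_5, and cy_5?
cx_1 = 200
r_1 = 35
cy_2 = 105
r_2 = 70
x1_3 = 195
y1_3 = 135
cx_4 = 345
cy_4 = 105
r_4 = 70
cx_5 = 60
cy_5 = 265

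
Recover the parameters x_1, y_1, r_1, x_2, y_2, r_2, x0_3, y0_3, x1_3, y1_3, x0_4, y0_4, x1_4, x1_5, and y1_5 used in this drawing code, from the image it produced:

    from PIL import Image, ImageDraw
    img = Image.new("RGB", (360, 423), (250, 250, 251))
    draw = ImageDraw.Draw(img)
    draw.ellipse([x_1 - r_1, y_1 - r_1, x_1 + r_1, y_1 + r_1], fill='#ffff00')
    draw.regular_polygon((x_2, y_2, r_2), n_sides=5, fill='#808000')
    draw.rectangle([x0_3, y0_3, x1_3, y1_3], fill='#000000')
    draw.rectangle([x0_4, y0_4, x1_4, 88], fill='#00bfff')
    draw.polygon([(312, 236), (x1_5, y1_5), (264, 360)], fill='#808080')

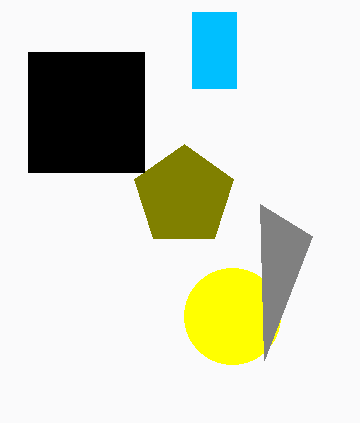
x_1 = 232, y_1 = 316, r_1 = 48, x_2 = 184, y_2 = 196, r_2 = 52, x0_3 = 28, y0_3 = 52, x1_3 = 144, y1_3 = 172, x0_4 = 192, y0_4 = 12, x1_4 = 236, x1_5 = 260, y1_5 = 204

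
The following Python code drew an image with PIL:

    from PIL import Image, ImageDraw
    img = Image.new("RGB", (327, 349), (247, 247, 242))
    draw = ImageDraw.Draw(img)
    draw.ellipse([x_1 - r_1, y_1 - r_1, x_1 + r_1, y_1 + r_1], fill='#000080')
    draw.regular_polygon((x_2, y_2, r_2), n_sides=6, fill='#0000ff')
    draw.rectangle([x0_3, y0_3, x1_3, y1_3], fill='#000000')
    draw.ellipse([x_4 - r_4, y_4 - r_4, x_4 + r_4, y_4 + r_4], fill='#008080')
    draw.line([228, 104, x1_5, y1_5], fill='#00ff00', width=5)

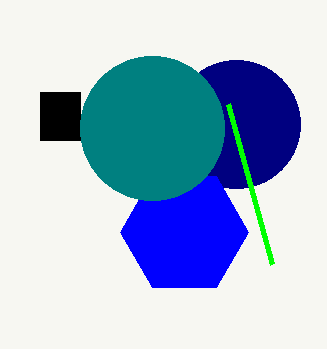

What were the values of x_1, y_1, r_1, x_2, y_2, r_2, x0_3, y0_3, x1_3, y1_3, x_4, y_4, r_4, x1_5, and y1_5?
x_1 = 236, y_1 = 124, r_1 = 64, x_2 = 184, y_2 = 232, r_2 = 64, x0_3 = 40, y0_3 = 92, x1_3 = 80, y1_3 = 140, x_4 = 152, y_4 = 128, r_4 = 72, x1_5 = 272, y1_5 = 264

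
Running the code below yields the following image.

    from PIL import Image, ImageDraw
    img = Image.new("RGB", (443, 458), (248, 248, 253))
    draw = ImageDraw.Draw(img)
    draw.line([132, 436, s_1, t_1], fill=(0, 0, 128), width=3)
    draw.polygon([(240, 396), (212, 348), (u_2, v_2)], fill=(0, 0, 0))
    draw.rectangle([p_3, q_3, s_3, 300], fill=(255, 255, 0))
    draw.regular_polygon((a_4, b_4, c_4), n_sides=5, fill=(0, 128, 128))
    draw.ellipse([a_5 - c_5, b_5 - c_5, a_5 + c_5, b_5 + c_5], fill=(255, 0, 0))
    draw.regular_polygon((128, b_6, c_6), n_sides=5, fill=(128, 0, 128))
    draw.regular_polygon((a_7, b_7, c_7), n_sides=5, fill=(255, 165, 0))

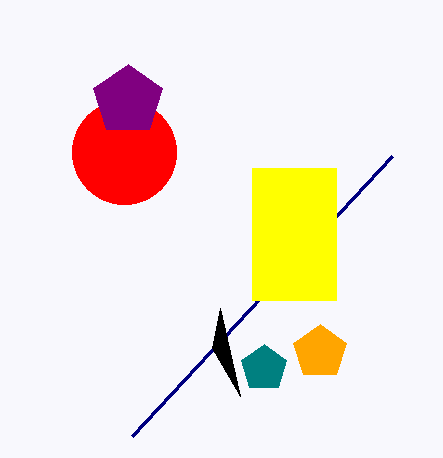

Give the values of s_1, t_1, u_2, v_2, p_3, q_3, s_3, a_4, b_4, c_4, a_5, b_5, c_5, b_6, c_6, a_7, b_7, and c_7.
s_1 = 392, t_1 = 156, u_2 = 220, v_2 = 308, p_3 = 252, q_3 = 168, s_3 = 336, a_4 = 264, b_4 = 368, c_4 = 24, a_5 = 124, b_5 = 152, c_5 = 52, b_6 = 100, c_6 = 36, a_7 = 320, b_7 = 352, c_7 = 28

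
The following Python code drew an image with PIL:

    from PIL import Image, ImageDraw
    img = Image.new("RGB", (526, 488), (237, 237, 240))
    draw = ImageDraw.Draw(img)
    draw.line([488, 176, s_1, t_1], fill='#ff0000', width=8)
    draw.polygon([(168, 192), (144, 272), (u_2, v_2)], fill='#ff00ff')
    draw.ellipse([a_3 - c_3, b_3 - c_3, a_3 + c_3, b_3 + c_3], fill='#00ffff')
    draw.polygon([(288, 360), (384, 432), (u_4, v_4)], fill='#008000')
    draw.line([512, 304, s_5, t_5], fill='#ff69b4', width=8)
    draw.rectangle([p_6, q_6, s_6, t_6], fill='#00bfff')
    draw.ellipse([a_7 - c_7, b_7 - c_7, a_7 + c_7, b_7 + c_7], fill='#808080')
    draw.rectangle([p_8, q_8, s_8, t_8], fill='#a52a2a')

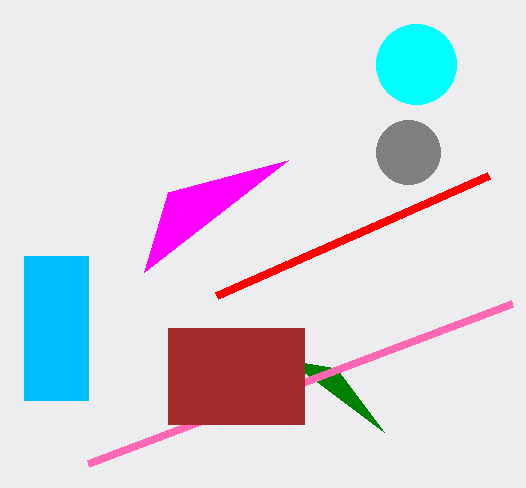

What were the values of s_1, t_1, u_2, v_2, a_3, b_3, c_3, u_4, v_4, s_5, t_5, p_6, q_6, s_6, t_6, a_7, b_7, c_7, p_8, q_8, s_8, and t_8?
s_1 = 216
t_1 = 296
u_2 = 288
v_2 = 160
a_3 = 416
b_3 = 64
c_3 = 40
u_4 = 336
v_4 = 368
s_5 = 88
t_5 = 464
p_6 = 24
q_6 = 256
s_6 = 88
t_6 = 400
a_7 = 408
b_7 = 152
c_7 = 32
p_8 = 168
q_8 = 328
s_8 = 304
t_8 = 424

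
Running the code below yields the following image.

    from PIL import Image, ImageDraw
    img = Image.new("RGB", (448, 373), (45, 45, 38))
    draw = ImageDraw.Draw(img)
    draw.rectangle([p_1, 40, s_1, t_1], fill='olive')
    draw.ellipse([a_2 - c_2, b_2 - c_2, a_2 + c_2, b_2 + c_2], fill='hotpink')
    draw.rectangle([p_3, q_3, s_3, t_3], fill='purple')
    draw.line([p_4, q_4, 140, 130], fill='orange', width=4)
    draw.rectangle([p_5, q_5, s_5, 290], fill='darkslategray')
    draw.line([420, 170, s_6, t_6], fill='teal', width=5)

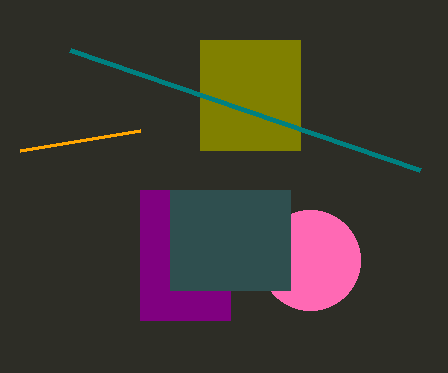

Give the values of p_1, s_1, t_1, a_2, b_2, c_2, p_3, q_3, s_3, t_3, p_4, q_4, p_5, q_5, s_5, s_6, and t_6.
p_1 = 200
s_1 = 300
t_1 = 150
a_2 = 310
b_2 = 260
c_2 = 50
p_3 = 140
q_3 = 190
s_3 = 230
t_3 = 320
p_4 = 20
q_4 = 150
p_5 = 170
q_5 = 190
s_5 = 290
s_6 = 70
t_6 = 50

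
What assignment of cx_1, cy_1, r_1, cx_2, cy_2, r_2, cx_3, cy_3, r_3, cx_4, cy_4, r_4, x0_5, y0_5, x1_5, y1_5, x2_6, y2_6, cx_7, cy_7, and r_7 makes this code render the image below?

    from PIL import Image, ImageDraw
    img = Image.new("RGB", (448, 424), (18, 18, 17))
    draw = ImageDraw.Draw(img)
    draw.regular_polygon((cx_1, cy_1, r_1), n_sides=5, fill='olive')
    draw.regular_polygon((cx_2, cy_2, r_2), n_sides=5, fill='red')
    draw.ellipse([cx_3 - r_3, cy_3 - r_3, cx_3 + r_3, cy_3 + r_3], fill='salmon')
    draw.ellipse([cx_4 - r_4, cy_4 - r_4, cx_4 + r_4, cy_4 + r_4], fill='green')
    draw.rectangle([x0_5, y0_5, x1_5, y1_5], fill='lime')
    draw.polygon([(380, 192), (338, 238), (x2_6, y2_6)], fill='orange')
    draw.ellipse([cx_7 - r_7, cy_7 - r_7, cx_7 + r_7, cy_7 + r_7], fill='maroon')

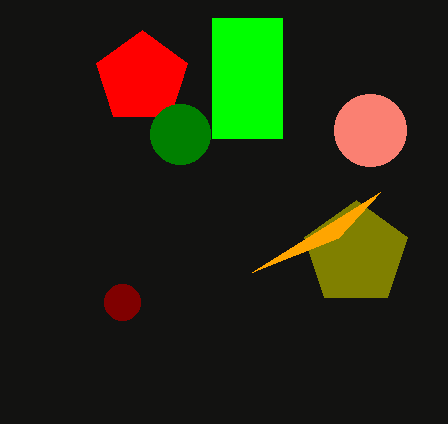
cx_1 = 356; cy_1 = 254; r_1 = 54; cx_2 = 142; cy_2 = 78; r_2 = 48; cx_3 = 370; cy_3 = 130; r_3 = 36; cx_4 = 180; cy_4 = 134; r_4 = 30; x0_5 = 212; y0_5 = 18; x1_5 = 282; y1_5 = 138; x2_6 = 252; y2_6 = 272; cx_7 = 122; cy_7 = 302; r_7 = 18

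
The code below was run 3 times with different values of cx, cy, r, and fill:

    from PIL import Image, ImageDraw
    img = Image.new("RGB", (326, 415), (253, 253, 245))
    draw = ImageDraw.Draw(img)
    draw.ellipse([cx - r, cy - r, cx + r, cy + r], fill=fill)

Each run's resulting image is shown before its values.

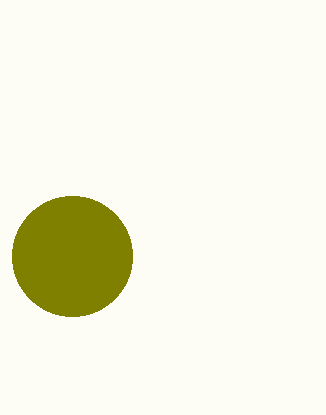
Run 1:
cx = 72; cy = 256; r = 60; fill = 'olive'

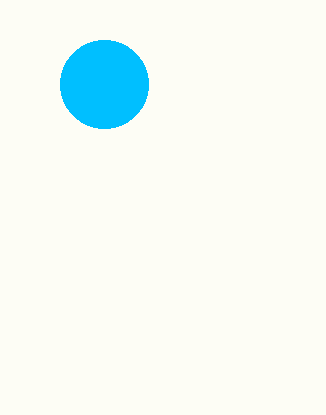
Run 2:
cx = 104; cy = 84; r = 44; fill = 'deepskyblue'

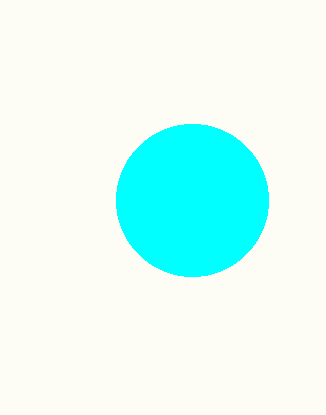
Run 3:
cx = 192; cy = 200; r = 76; fill = 'cyan'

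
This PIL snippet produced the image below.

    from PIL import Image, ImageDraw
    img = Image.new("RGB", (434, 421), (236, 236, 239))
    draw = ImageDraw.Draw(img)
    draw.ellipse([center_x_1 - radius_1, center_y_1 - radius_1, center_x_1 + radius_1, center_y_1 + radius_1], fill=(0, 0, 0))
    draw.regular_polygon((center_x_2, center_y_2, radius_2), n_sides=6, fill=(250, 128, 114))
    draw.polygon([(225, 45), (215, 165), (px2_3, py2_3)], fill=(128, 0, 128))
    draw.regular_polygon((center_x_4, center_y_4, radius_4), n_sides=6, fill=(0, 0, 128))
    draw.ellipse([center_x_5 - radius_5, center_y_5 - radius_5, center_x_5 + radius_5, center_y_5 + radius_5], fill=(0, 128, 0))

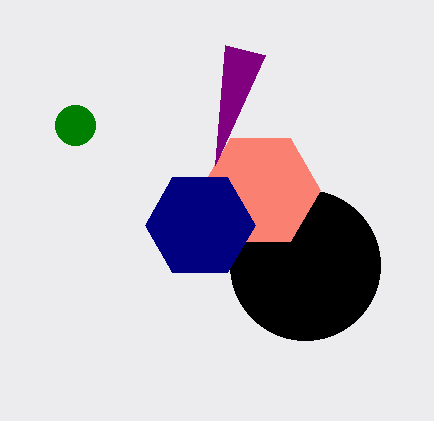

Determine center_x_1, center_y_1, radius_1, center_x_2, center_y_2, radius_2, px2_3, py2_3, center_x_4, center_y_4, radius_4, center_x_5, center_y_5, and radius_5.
center_x_1 = 305
center_y_1 = 265
radius_1 = 75
center_x_2 = 260
center_y_2 = 190
radius_2 = 60
px2_3 = 265
py2_3 = 55
center_x_4 = 200
center_y_4 = 225
radius_4 = 55
center_x_5 = 75
center_y_5 = 125
radius_5 = 20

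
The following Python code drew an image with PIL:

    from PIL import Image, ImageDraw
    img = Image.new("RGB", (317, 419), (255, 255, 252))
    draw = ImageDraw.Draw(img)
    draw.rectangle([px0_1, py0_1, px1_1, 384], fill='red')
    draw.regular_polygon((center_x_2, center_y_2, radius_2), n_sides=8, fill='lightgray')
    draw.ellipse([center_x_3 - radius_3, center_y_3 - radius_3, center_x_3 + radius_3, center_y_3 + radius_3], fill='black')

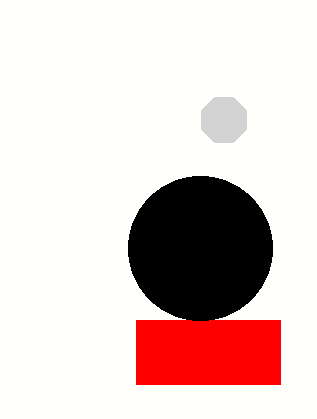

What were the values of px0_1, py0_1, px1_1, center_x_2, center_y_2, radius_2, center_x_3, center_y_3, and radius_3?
px0_1 = 136, py0_1 = 320, px1_1 = 280, center_x_2 = 224, center_y_2 = 120, radius_2 = 24, center_x_3 = 200, center_y_3 = 248, radius_3 = 72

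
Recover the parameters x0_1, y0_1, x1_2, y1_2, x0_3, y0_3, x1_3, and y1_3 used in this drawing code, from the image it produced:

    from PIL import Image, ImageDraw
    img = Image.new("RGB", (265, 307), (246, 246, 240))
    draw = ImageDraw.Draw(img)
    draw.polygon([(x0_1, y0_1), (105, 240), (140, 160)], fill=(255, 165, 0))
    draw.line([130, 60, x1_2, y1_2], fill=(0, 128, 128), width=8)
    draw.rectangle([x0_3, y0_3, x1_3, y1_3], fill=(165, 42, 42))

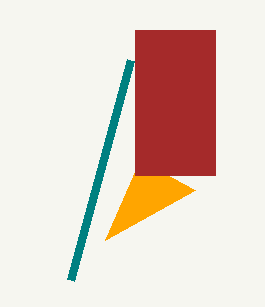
x0_1 = 195; y0_1 = 190; x1_2 = 70; y1_2 = 280; x0_3 = 135; y0_3 = 30; x1_3 = 215; y1_3 = 175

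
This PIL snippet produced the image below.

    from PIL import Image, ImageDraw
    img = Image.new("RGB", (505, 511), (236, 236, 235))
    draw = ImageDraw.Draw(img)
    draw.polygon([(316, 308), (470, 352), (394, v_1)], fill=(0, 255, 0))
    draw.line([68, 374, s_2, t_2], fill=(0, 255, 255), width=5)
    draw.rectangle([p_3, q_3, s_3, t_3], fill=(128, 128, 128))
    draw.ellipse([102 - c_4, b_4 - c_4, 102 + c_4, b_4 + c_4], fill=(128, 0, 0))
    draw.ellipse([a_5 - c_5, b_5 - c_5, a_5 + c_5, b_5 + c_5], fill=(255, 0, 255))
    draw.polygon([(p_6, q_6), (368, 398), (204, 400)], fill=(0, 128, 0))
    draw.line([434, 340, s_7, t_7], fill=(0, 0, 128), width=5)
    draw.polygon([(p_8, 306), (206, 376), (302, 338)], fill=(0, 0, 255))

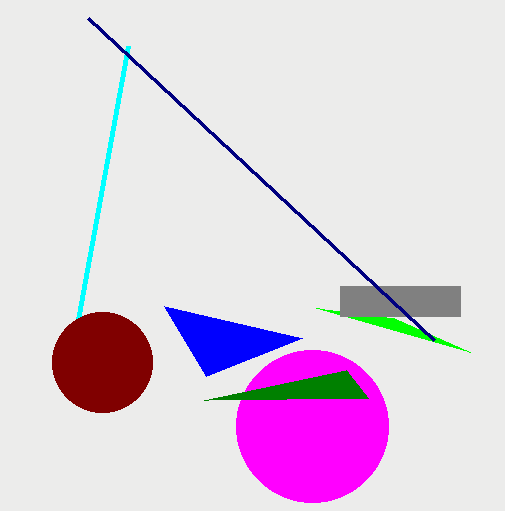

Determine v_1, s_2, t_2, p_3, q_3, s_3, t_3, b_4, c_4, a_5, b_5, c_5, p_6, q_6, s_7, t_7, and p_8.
v_1 = 318, s_2 = 128, t_2 = 46, p_3 = 340, q_3 = 286, s_3 = 460, t_3 = 316, b_4 = 362, c_4 = 50, a_5 = 312, b_5 = 426, c_5 = 76, p_6 = 346, q_6 = 370, s_7 = 88, t_7 = 18, p_8 = 164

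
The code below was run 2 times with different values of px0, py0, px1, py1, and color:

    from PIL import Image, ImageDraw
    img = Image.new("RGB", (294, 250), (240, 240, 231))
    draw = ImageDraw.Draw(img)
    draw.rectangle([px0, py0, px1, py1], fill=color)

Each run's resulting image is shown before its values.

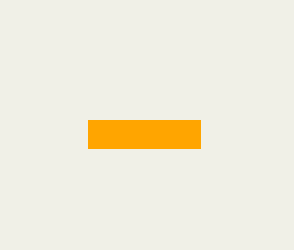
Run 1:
px0 = 88; py0 = 120; px1 = 200; py1 = 148; color = 'orange'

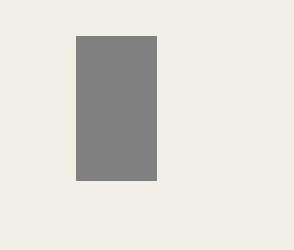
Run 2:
px0 = 76, py0 = 36, px1 = 156, py1 = 180, color = 'gray'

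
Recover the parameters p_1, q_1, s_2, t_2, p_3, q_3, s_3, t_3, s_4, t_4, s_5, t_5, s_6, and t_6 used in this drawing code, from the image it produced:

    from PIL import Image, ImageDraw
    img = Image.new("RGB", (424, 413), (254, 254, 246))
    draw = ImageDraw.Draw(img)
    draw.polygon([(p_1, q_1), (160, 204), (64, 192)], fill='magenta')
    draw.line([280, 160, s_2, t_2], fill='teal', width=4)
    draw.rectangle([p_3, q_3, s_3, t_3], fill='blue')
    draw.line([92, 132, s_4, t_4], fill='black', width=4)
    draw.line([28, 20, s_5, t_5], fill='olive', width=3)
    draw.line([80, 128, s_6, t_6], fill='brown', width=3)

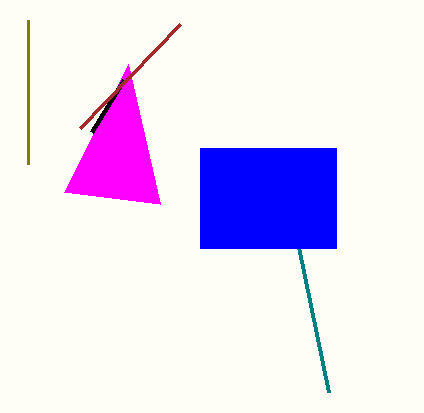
p_1 = 128; q_1 = 64; s_2 = 328; t_2 = 392; p_3 = 200; q_3 = 148; s_3 = 336; t_3 = 248; s_4 = 124; t_4 = 80; s_5 = 28; t_5 = 164; s_6 = 180; t_6 = 24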